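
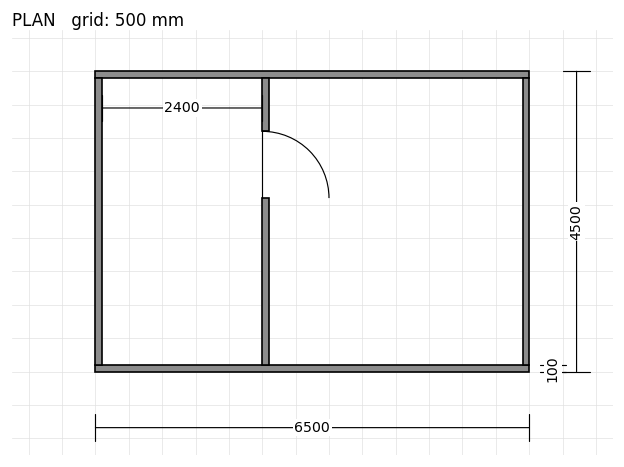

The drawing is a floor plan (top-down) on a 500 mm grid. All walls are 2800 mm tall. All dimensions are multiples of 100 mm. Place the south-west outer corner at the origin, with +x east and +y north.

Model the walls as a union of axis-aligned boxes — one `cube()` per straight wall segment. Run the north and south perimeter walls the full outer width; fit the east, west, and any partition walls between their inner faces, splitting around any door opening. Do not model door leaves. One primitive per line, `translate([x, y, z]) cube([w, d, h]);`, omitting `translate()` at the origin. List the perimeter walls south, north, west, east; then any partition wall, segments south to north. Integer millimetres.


cube([6500, 100, 2800]);
translate([0, 4400, 0]) cube([6500, 100, 2800]);
translate([0, 100, 0]) cube([100, 4300, 2800]);
translate([6400, 100, 0]) cube([100, 4300, 2800]);
translate([2500, 100, 0]) cube([100, 2500, 2800]);
translate([2500, 3600, 0]) cube([100, 800, 2800]);


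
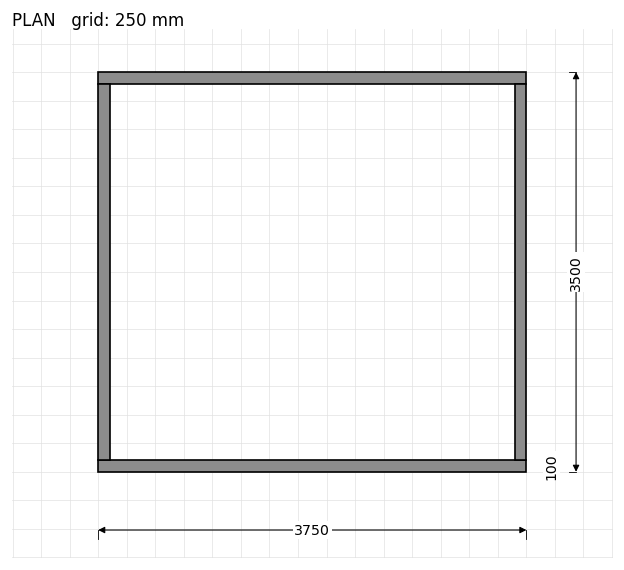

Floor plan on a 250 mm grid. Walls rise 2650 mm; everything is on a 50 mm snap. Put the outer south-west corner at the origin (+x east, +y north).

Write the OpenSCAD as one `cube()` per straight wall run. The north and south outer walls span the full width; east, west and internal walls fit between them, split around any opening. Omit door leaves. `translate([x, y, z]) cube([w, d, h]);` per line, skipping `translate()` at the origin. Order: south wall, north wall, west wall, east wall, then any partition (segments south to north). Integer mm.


cube([3750, 100, 2650]);
translate([0, 3400, 0]) cube([3750, 100, 2650]);
translate([0, 100, 0]) cube([100, 3300, 2650]);
translate([3650, 100, 0]) cube([100, 3300, 2650]);


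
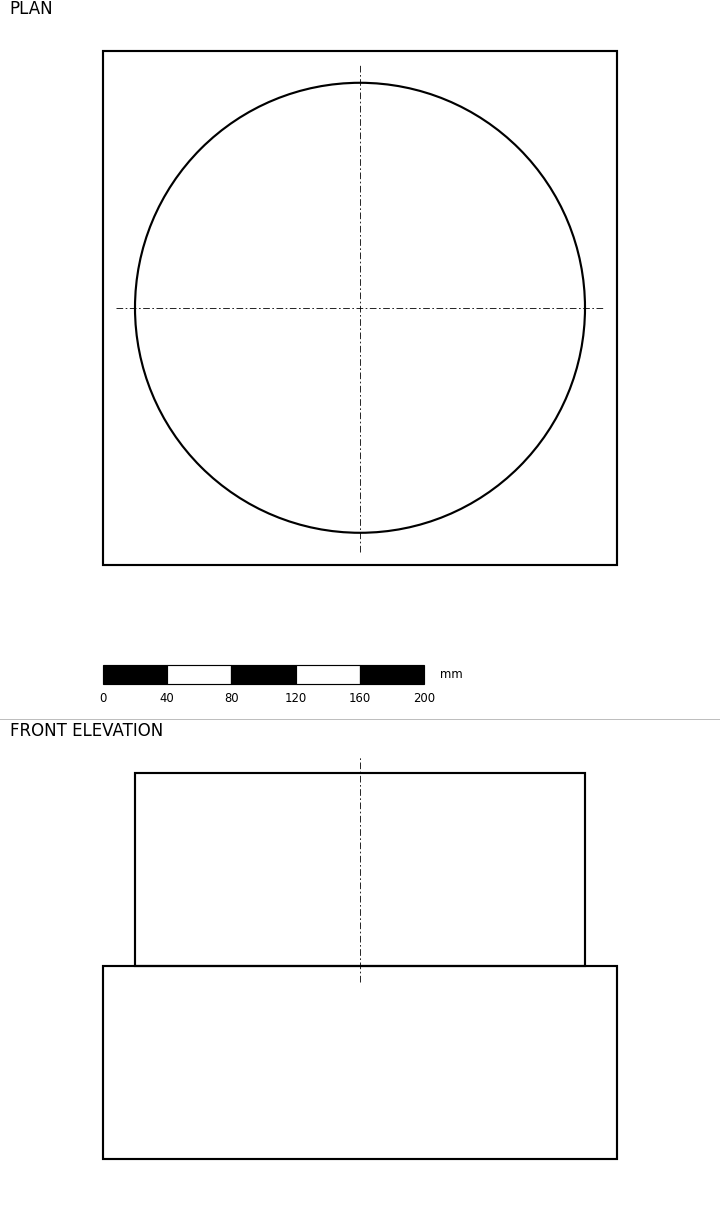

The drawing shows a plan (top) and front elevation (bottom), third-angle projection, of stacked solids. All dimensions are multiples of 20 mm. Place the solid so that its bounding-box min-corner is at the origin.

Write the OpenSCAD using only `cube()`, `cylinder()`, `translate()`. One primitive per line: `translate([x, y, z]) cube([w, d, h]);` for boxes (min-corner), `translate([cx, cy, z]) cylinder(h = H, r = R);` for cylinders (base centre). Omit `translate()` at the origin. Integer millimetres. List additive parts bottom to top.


cube([320, 320, 120]);
translate([160, 160, 120]) cylinder(h = 120, r = 140);


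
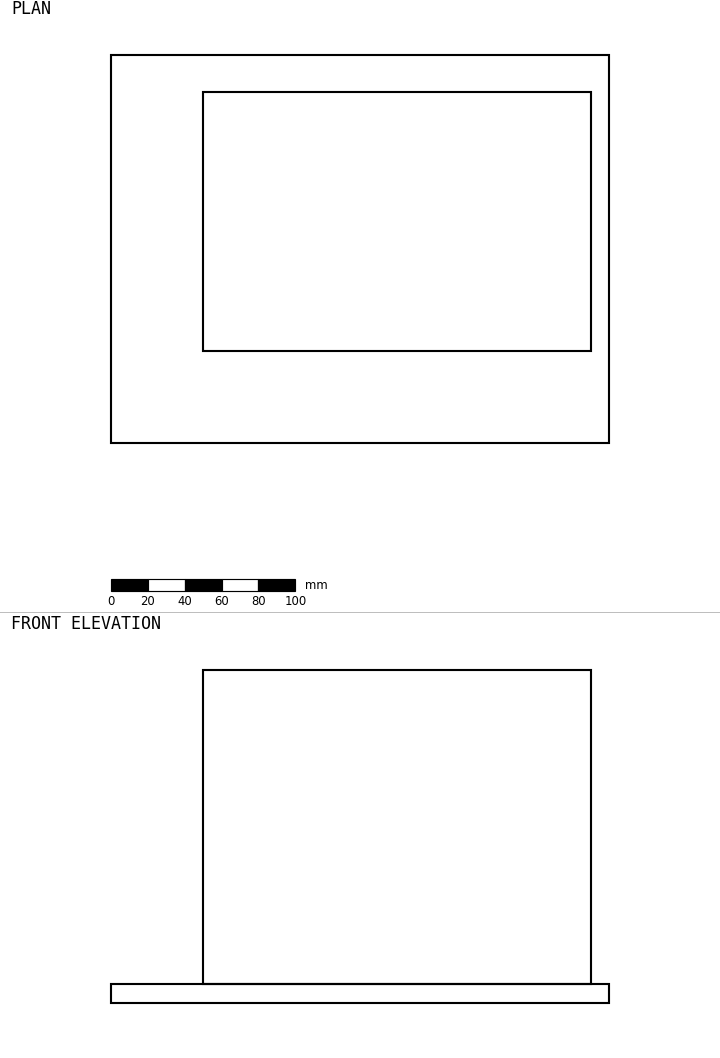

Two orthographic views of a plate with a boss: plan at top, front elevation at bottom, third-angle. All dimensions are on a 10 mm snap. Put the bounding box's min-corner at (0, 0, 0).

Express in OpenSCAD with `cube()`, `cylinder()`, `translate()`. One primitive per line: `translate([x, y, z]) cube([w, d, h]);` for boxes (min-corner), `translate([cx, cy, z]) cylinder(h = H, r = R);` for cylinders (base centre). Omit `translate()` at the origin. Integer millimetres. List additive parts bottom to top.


cube([270, 210, 10]);
translate([50, 50, 10]) cube([210, 140, 170]);


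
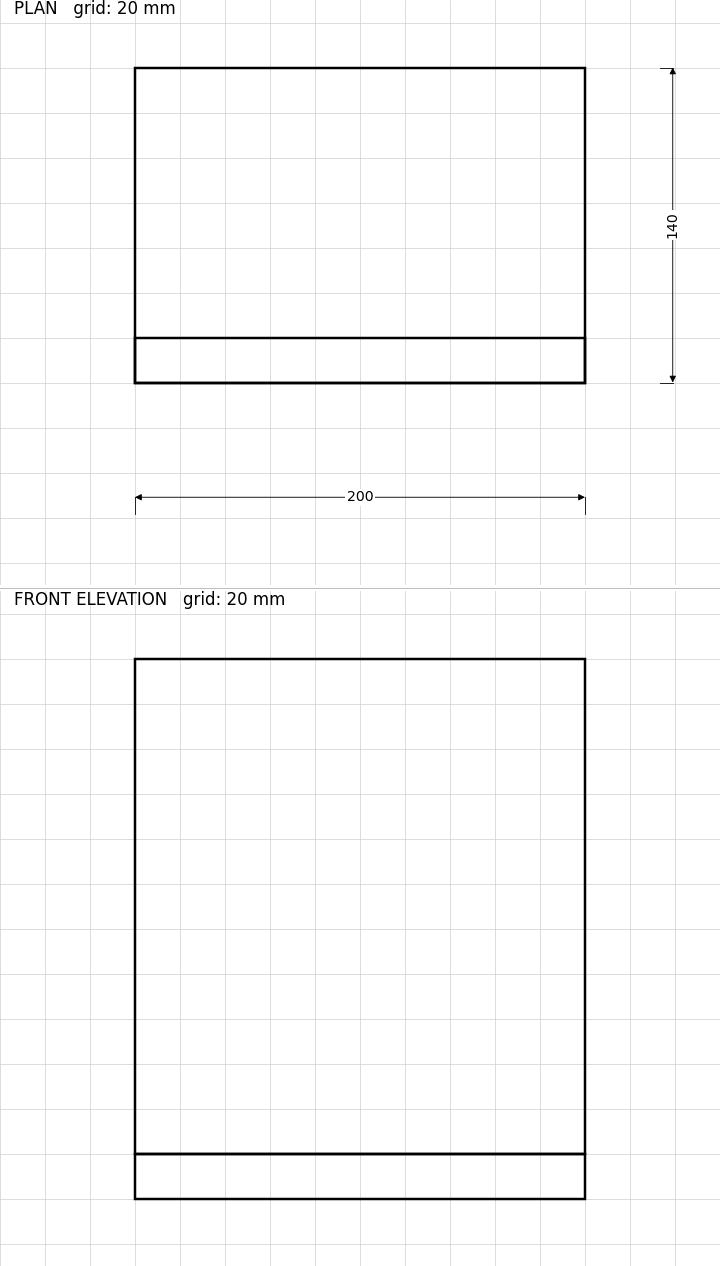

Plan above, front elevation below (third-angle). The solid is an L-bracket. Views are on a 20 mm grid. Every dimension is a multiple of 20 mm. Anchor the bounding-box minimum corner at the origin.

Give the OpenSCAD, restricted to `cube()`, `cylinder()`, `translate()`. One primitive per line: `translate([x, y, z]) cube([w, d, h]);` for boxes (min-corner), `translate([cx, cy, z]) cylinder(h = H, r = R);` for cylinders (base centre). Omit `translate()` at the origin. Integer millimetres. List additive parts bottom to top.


cube([200, 140, 20]);
translate([0, 0, 20]) cube([200, 20, 220]);


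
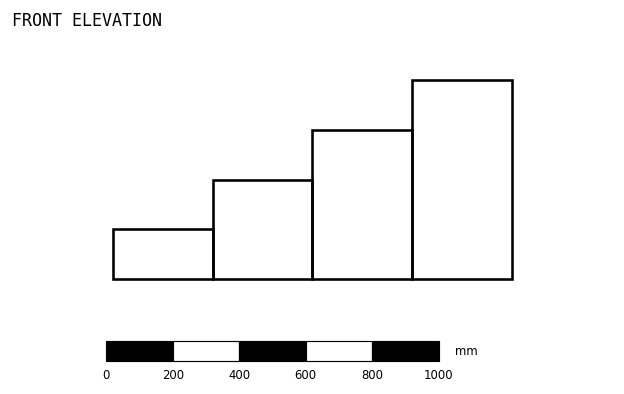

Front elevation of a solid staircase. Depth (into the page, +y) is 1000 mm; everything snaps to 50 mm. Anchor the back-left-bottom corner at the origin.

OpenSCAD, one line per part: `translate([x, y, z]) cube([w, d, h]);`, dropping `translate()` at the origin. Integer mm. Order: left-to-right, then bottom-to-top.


cube([300, 1000, 150]);
translate([300, 0, 0]) cube([300, 1000, 300]);
translate([600, 0, 0]) cube([300, 1000, 450]);
translate([900, 0, 0]) cube([300, 1000, 600]);


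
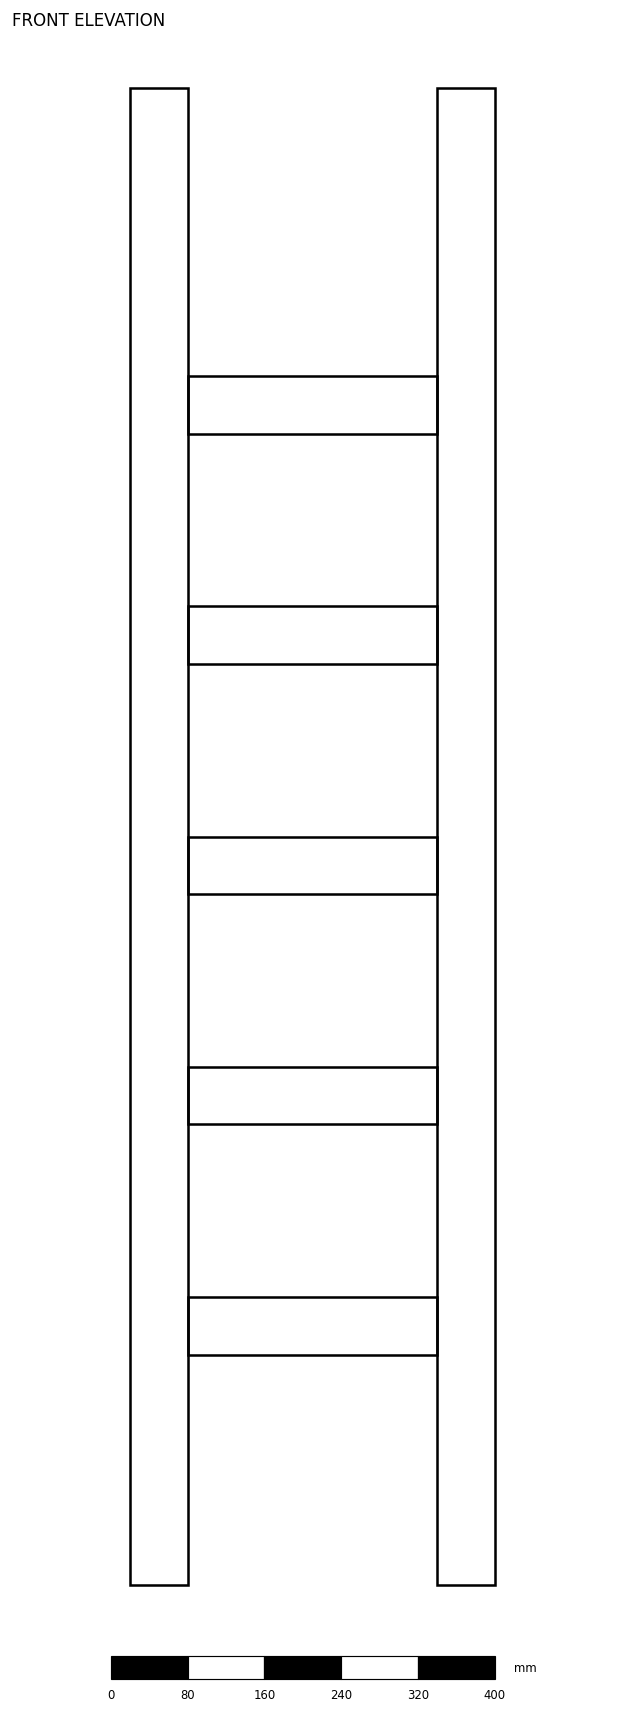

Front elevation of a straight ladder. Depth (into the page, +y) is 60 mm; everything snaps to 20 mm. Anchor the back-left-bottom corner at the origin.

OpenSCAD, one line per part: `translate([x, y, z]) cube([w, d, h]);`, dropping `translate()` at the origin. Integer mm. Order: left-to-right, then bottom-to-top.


cube([60, 60, 1560]);
translate([60, 0, 240]) cube([260, 60, 60]);
translate([60, 0, 480]) cube([260, 60, 60]);
translate([60, 0, 720]) cube([260, 60, 60]);
translate([60, 0, 960]) cube([260, 60, 60]);
translate([60, 0, 1200]) cube([260, 60, 60]);
translate([320, 0, 0]) cube([60, 60, 1560]);


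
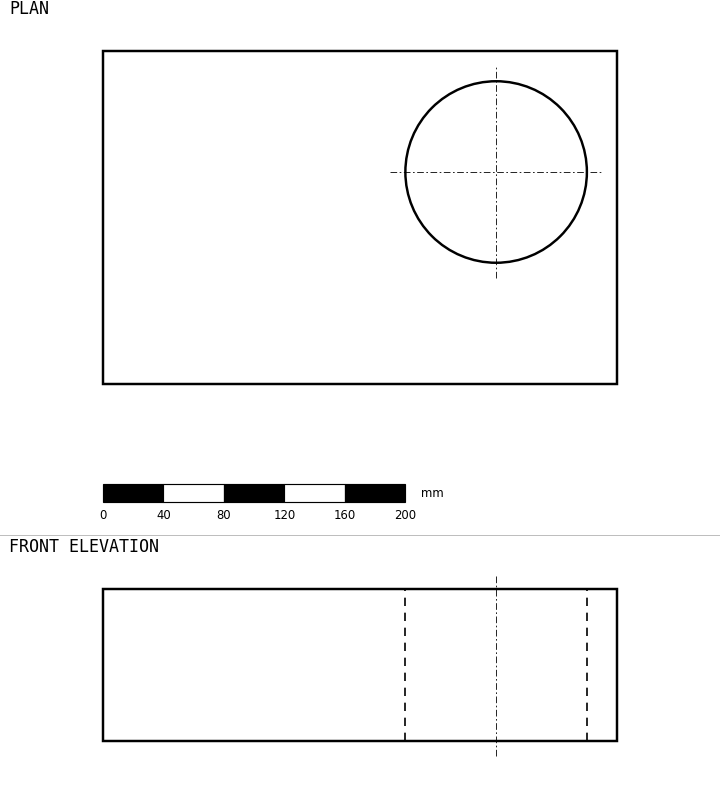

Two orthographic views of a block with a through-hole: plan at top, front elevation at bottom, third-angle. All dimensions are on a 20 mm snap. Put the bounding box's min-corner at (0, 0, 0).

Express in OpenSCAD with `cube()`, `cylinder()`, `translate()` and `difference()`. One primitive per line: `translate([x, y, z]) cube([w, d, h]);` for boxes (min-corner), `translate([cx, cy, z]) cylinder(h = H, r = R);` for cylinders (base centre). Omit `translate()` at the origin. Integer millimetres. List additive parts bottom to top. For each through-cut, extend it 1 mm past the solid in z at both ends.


difference() {
  cube([340, 220, 100]);
  translate([260, 140, -1]) cylinder(h = 102, r = 60);
}


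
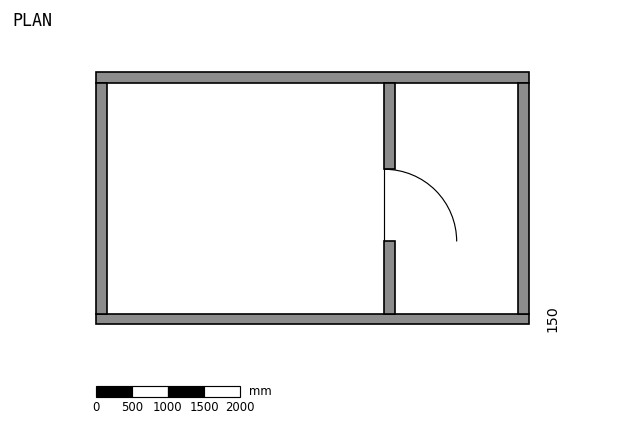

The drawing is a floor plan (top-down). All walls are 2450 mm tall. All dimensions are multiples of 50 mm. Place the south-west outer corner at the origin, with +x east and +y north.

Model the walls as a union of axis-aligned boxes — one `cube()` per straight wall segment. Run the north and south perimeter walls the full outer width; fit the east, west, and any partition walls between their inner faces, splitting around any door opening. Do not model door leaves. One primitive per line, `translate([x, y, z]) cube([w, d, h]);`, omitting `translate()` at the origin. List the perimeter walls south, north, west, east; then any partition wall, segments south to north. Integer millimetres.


cube([6000, 150, 2450]);
translate([0, 3350, 0]) cube([6000, 150, 2450]);
translate([0, 150, 0]) cube([150, 3200, 2450]);
translate([5850, 150, 0]) cube([150, 3200, 2450]);
translate([4000, 150, 0]) cube([150, 1000, 2450]);
translate([4000, 2150, 0]) cube([150, 1200, 2450]);


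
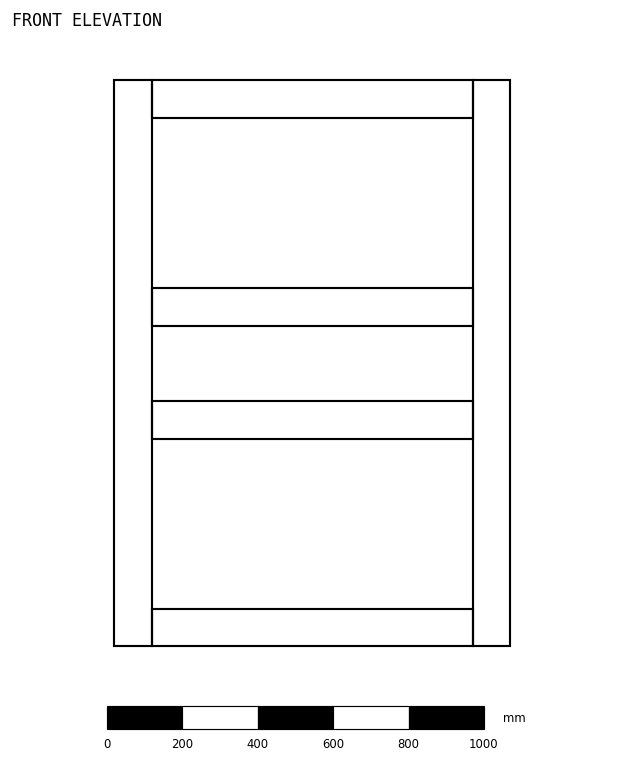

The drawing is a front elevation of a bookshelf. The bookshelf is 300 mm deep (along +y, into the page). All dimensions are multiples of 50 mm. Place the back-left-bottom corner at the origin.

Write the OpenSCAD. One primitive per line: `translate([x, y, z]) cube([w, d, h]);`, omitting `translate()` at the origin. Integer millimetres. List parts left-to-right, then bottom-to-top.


cube([100, 300, 1500]);
translate([100, 0, 0]) cube([850, 300, 100]);
translate([100, 0, 550]) cube([850, 300, 100]);
translate([100, 0, 850]) cube([850, 300, 100]);
translate([100, 0, 1400]) cube([850, 300, 100]);
translate([950, 0, 0]) cube([100, 300, 1500]);


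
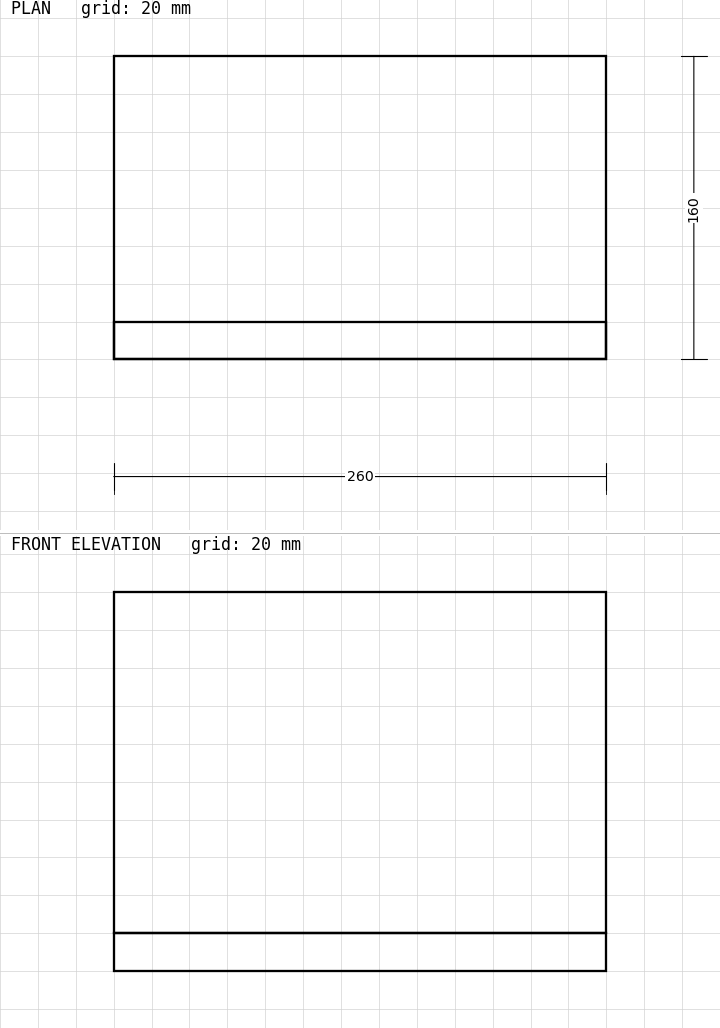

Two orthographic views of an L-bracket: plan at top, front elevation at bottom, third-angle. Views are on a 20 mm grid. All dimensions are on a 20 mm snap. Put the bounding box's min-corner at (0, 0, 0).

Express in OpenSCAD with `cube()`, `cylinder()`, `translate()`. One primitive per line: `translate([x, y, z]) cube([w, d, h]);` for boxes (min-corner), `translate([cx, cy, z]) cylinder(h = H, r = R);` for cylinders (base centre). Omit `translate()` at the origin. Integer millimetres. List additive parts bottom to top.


cube([260, 160, 20]);
translate([0, 0, 20]) cube([260, 20, 180]);


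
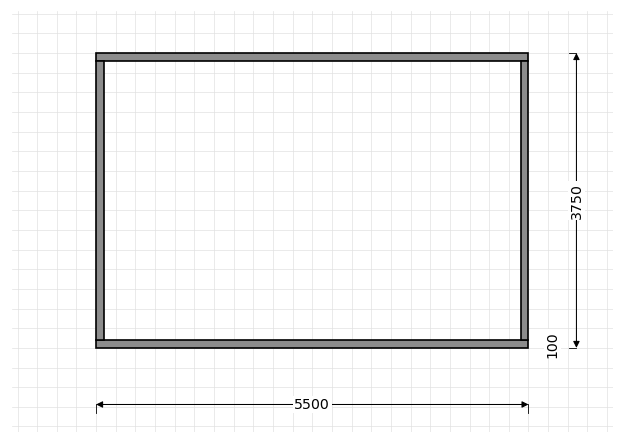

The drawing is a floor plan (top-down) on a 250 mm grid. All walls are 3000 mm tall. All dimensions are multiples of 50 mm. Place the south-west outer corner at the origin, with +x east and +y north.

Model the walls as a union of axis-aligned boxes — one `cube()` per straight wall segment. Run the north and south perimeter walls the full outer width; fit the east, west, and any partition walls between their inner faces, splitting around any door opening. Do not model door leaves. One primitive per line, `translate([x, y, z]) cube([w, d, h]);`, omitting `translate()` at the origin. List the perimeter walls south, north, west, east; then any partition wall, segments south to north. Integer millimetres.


cube([5500, 100, 3000]);
translate([0, 3650, 0]) cube([5500, 100, 3000]);
translate([0, 100, 0]) cube([100, 3550, 3000]);
translate([5400, 100, 0]) cube([100, 3550, 3000]);


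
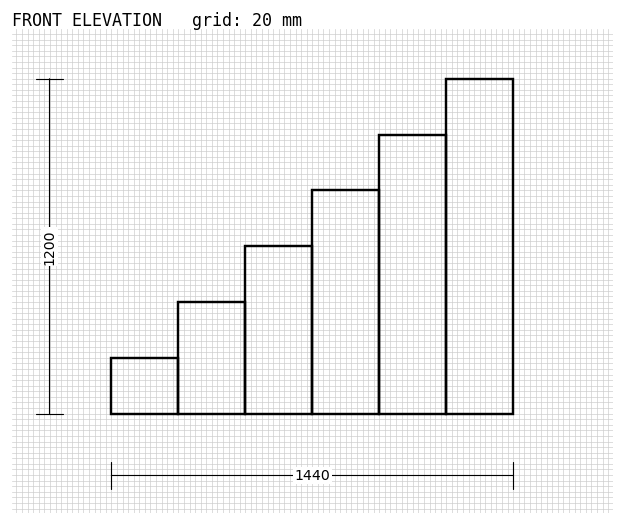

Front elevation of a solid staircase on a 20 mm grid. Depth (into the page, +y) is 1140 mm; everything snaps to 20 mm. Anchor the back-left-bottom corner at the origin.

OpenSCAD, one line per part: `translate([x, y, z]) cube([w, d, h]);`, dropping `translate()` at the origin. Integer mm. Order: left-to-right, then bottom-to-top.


cube([240, 1140, 200]);
translate([240, 0, 0]) cube([240, 1140, 400]);
translate([480, 0, 0]) cube([240, 1140, 600]);
translate([720, 0, 0]) cube([240, 1140, 800]);
translate([960, 0, 0]) cube([240, 1140, 1000]);
translate([1200, 0, 0]) cube([240, 1140, 1200]);


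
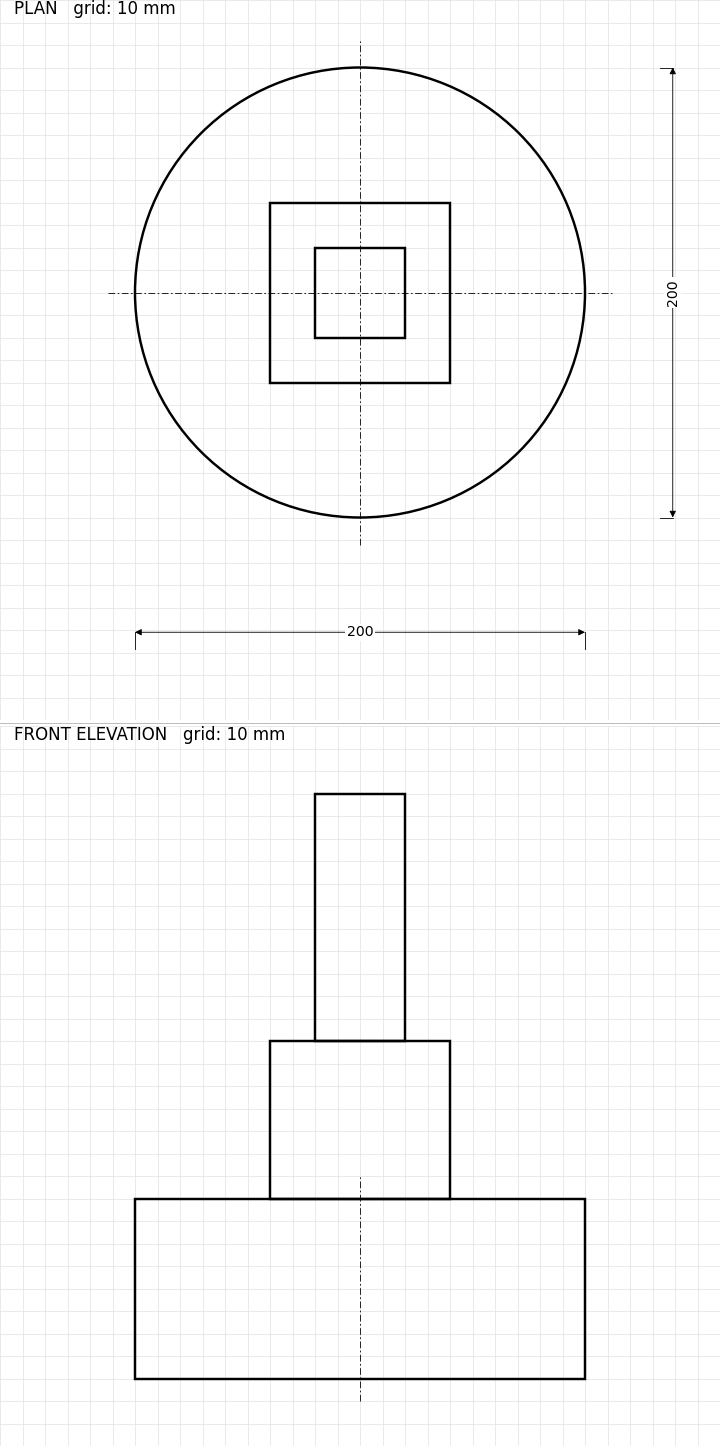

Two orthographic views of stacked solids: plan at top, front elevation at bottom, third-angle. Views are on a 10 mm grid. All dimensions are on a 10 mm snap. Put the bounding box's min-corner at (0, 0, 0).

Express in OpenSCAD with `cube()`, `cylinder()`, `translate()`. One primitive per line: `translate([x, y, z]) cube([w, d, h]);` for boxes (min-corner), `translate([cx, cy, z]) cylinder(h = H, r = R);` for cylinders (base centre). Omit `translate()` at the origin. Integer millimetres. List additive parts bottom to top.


translate([100, 100, 0]) cylinder(h = 80, r = 100);
translate([60, 60, 80]) cube([80, 80, 70]);
translate([80, 80, 150]) cube([40, 40, 110]);


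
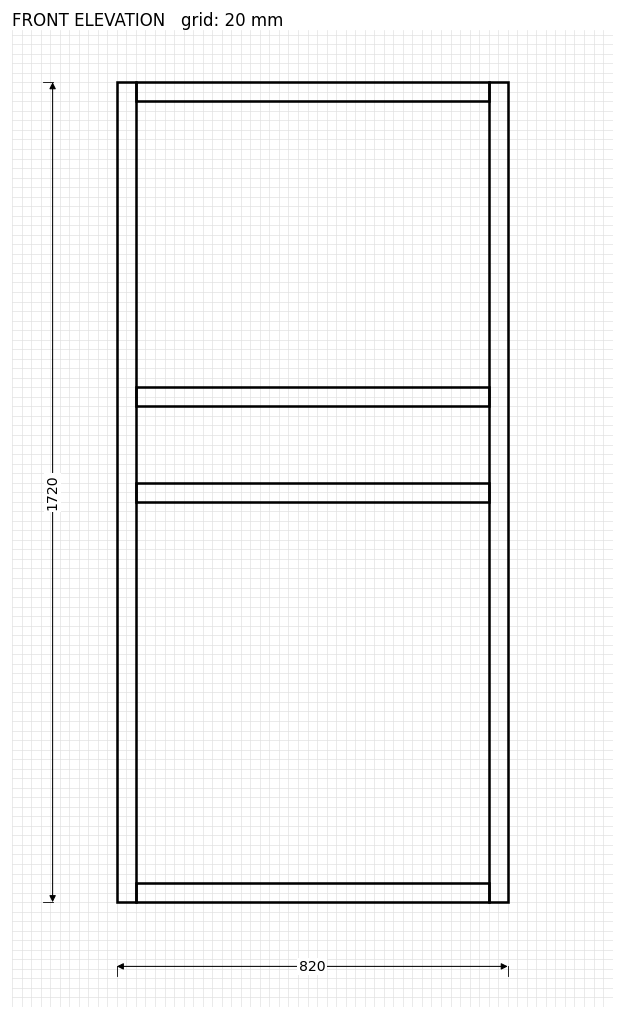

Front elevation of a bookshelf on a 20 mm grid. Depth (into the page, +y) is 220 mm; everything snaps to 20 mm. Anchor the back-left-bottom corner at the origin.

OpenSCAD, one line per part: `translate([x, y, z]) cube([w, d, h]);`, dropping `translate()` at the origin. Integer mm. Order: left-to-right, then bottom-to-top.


cube([40, 220, 1720]);
translate([40, 0, 0]) cube([740, 220, 40]);
translate([40, 0, 840]) cube([740, 220, 40]);
translate([40, 0, 1040]) cube([740, 220, 40]);
translate([40, 0, 1680]) cube([740, 220, 40]);
translate([780, 0, 0]) cube([40, 220, 1720]);


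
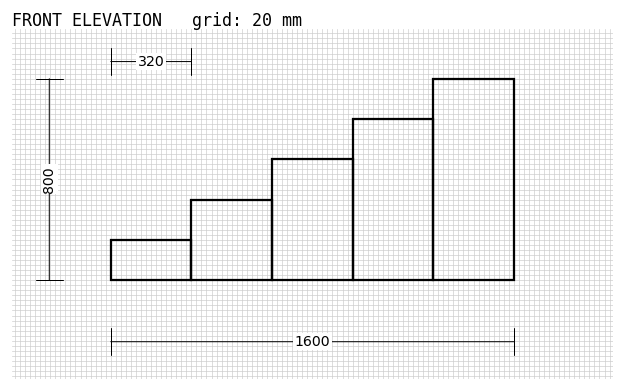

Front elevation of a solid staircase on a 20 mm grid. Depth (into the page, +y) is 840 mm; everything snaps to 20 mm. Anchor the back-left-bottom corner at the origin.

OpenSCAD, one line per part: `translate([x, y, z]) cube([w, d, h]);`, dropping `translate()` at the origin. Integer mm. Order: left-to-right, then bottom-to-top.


cube([320, 840, 160]);
translate([320, 0, 0]) cube([320, 840, 320]);
translate([640, 0, 0]) cube([320, 840, 480]);
translate([960, 0, 0]) cube([320, 840, 640]);
translate([1280, 0, 0]) cube([320, 840, 800]);


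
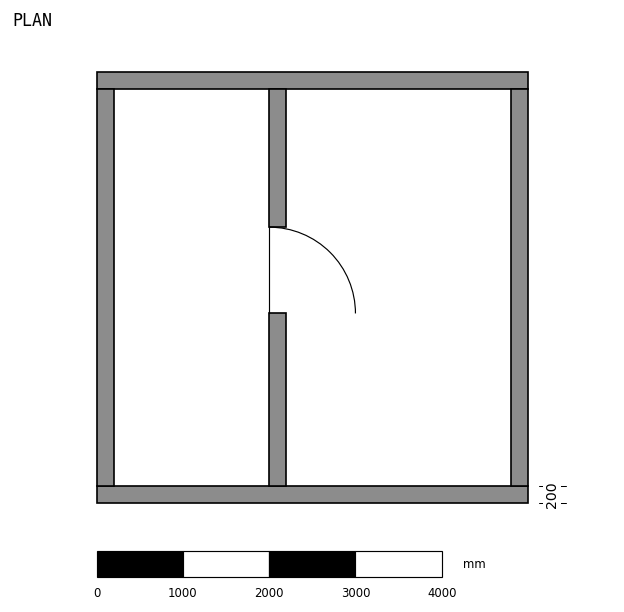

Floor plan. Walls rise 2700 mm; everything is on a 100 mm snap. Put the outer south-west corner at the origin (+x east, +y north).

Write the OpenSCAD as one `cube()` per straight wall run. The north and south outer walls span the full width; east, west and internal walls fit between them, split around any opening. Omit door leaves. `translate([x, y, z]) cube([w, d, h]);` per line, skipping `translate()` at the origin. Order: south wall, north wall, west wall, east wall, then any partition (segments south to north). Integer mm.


cube([5000, 200, 2700]);
translate([0, 4800, 0]) cube([5000, 200, 2700]);
translate([0, 200, 0]) cube([200, 4600, 2700]);
translate([4800, 200, 0]) cube([200, 4600, 2700]);
translate([2000, 200, 0]) cube([200, 2000, 2700]);
translate([2000, 3200, 0]) cube([200, 1600, 2700]);


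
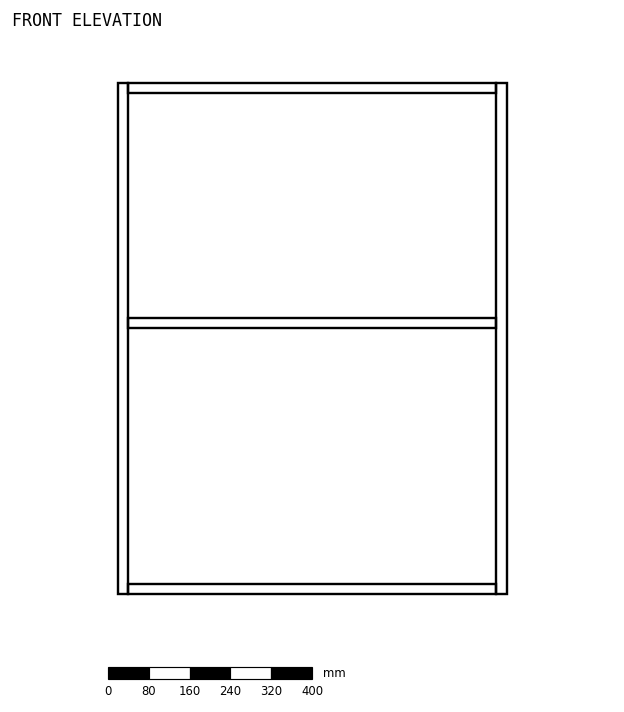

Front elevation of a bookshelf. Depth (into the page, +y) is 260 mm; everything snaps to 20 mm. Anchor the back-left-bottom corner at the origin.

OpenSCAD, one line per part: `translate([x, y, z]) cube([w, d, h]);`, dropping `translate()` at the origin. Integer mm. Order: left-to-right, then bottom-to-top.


cube([20, 260, 1000]);
translate([20, 0, 0]) cube([720, 260, 20]);
translate([20, 0, 520]) cube([720, 260, 20]);
translate([20, 0, 980]) cube([720, 260, 20]);
translate([740, 0, 0]) cube([20, 260, 1000]);


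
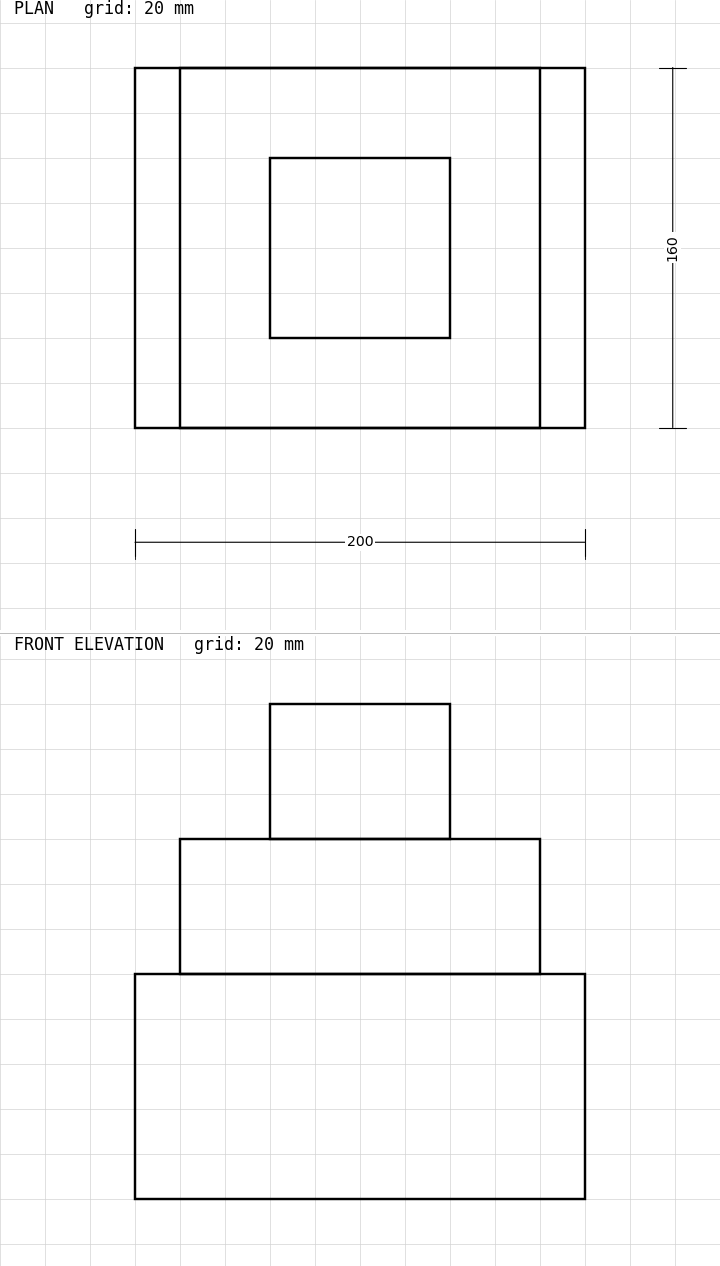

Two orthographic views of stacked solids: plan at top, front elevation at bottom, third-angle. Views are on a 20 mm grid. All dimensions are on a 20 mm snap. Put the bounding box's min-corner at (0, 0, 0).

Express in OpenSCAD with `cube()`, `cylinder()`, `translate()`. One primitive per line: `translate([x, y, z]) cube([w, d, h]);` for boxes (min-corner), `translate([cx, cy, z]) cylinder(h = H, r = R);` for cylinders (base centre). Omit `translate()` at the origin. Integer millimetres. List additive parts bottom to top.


cube([200, 160, 100]);
translate([20, 0, 100]) cube([160, 160, 60]);
translate([60, 40, 160]) cube([80, 80, 60]);


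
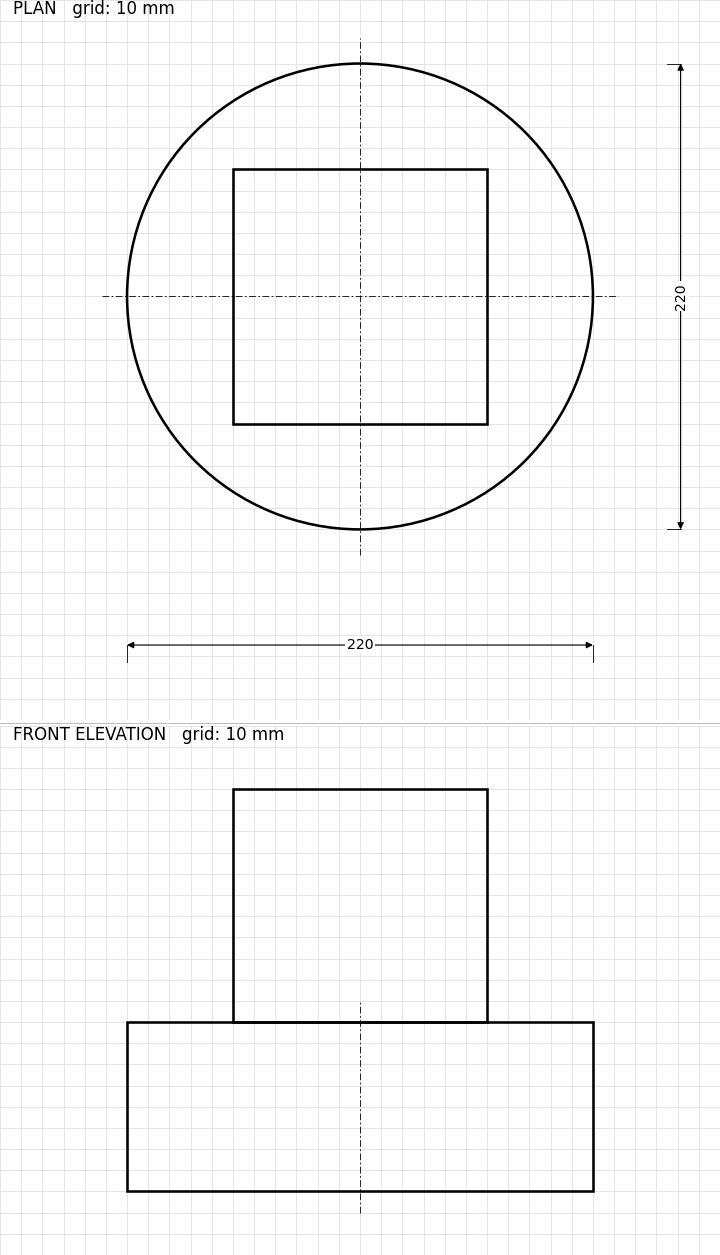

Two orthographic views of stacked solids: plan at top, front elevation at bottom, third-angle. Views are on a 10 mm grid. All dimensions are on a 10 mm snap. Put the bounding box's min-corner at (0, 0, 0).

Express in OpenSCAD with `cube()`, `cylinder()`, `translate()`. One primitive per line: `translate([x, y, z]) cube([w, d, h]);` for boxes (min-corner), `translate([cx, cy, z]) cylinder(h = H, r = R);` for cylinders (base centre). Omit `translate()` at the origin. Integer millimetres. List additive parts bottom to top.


translate([110, 110, 0]) cylinder(h = 80, r = 110);
translate([50, 50, 80]) cube([120, 120, 110]);


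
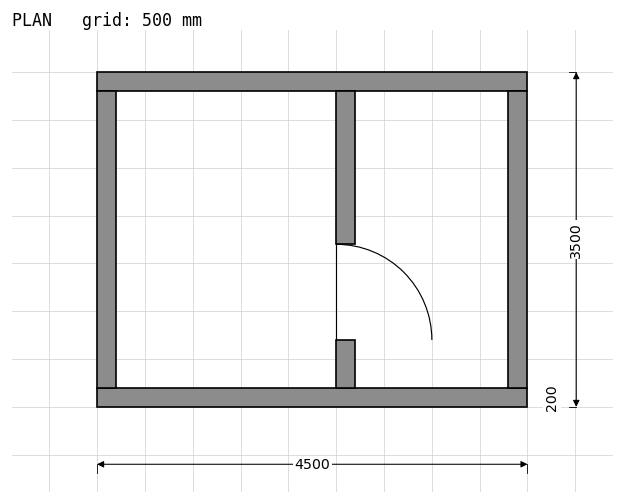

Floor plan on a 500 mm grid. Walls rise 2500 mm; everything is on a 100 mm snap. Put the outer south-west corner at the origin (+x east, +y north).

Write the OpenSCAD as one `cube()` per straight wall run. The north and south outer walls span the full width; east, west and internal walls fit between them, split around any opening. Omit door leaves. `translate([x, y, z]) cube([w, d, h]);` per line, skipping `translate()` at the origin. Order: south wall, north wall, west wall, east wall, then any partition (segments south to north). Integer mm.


cube([4500, 200, 2500]);
translate([0, 3300, 0]) cube([4500, 200, 2500]);
translate([0, 200, 0]) cube([200, 3100, 2500]);
translate([4300, 200, 0]) cube([200, 3100, 2500]);
translate([2500, 200, 0]) cube([200, 500, 2500]);
translate([2500, 1700, 0]) cube([200, 1600, 2500]);


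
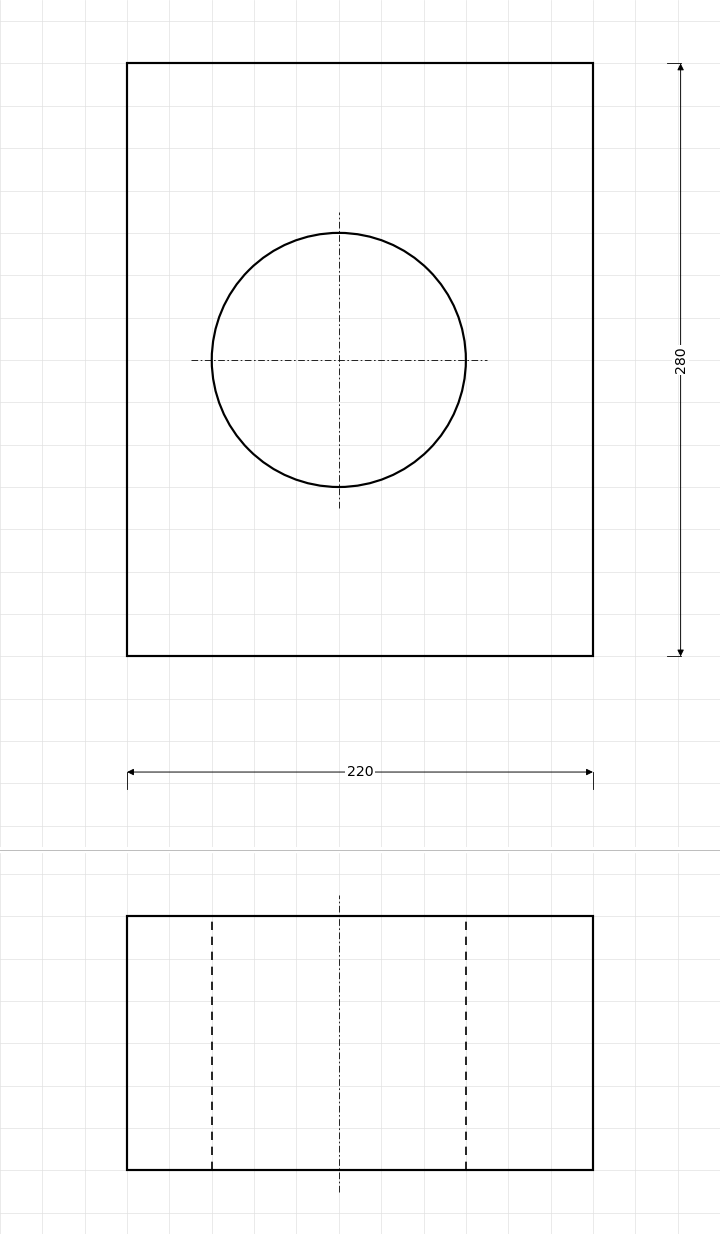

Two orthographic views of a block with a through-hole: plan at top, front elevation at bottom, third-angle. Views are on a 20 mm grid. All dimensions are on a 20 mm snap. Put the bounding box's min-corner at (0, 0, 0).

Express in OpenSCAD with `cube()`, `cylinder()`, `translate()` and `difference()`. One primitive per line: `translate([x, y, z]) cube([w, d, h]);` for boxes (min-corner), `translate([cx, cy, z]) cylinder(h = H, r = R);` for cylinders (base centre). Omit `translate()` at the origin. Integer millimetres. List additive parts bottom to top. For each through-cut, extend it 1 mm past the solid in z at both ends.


difference() {
  cube([220, 280, 120]);
  translate([100, 140, -1]) cylinder(h = 122, r = 60);
}


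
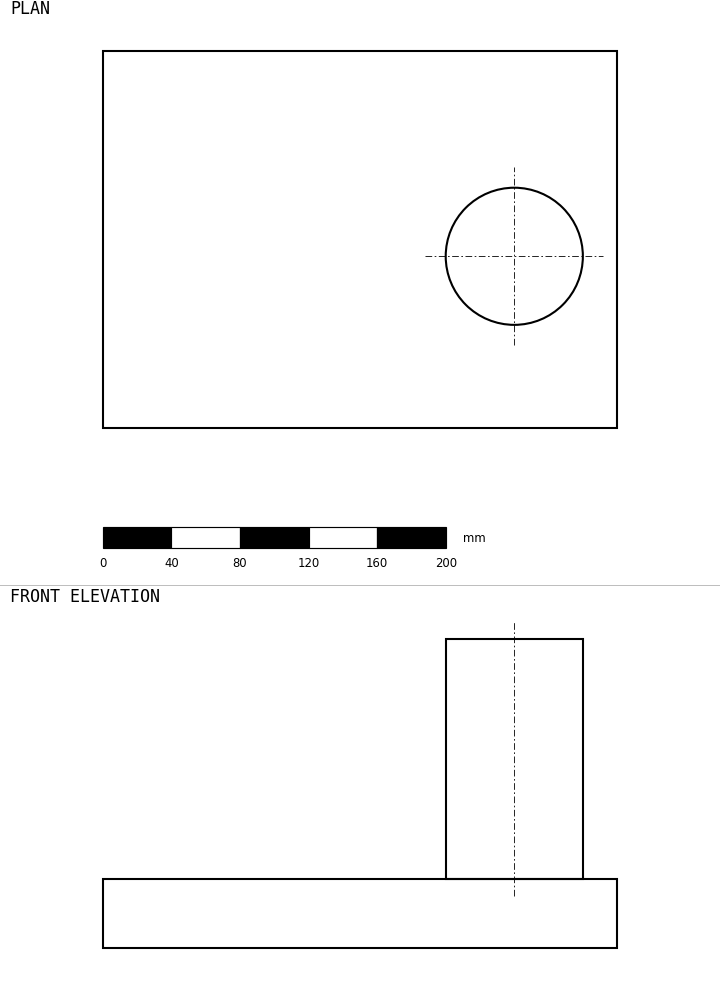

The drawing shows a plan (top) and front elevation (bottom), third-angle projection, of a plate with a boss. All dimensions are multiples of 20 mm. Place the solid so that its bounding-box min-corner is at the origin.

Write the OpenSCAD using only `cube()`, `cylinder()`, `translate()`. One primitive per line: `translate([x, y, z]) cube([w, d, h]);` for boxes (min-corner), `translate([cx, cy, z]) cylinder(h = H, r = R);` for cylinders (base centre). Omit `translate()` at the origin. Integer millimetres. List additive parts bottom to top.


cube([300, 220, 40]);
translate([240, 100, 40]) cylinder(h = 140, r = 40);


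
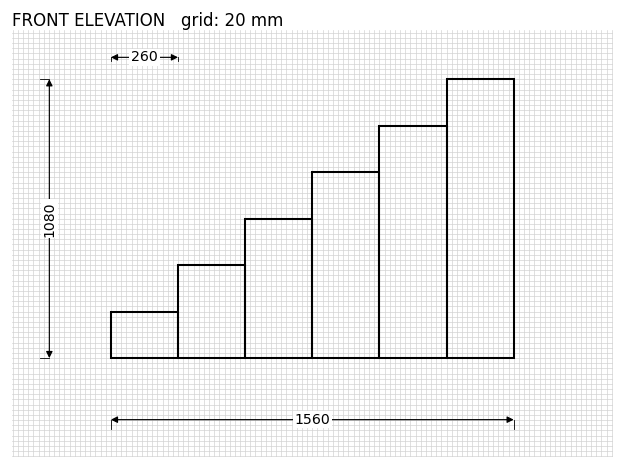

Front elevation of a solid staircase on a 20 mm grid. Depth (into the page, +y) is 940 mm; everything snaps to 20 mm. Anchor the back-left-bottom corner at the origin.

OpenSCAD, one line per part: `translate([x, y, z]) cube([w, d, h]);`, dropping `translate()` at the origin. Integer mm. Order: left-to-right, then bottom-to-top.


cube([260, 940, 180]);
translate([260, 0, 0]) cube([260, 940, 360]);
translate([520, 0, 0]) cube([260, 940, 540]);
translate([780, 0, 0]) cube([260, 940, 720]);
translate([1040, 0, 0]) cube([260, 940, 900]);
translate([1300, 0, 0]) cube([260, 940, 1080]);


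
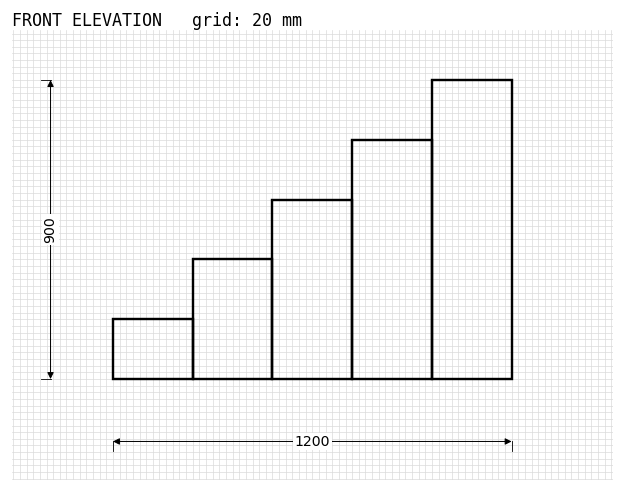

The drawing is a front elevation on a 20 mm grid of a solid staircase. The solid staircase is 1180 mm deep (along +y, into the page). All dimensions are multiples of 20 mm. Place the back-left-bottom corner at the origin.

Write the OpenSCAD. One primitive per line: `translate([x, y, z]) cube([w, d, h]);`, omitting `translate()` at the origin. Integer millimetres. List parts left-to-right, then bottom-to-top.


cube([240, 1180, 180]);
translate([240, 0, 0]) cube([240, 1180, 360]);
translate([480, 0, 0]) cube([240, 1180, 540]);
translate([720, 0, 0]) cube([240, 1180, 720]);
translate([960, 0, 0]) cube([240, 1180, 900]);


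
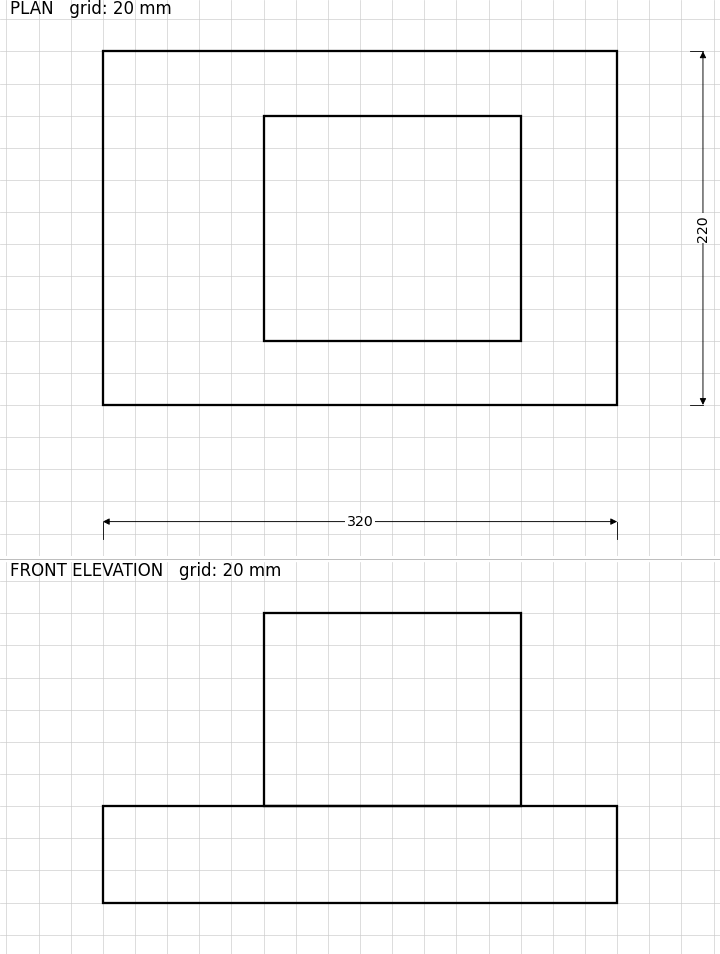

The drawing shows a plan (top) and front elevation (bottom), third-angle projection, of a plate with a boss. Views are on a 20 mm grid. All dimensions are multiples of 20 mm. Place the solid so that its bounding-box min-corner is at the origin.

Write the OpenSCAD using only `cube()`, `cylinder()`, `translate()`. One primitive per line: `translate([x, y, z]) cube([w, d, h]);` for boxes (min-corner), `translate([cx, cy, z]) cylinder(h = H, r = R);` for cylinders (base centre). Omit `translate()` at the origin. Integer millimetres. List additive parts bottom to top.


cube([320, 220, 60]);
translate([100, 40, 60]) cube([160, 140, 120]);


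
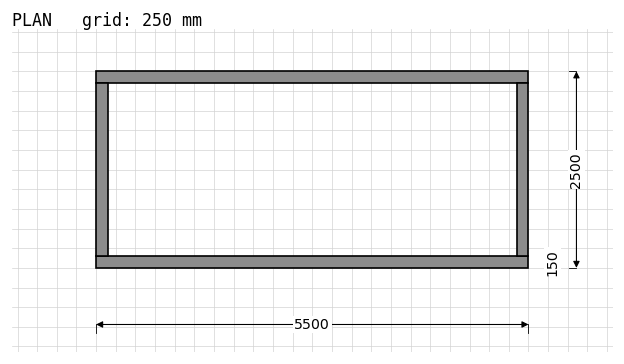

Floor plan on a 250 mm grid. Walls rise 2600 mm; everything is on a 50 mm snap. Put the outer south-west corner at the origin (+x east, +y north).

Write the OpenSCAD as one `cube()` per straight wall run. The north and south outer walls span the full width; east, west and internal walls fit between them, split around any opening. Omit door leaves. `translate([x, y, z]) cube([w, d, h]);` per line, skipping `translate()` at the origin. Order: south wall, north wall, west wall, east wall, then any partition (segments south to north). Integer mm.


cube([5500, 150, 2600]);
translate([0, 2350, 0]) cube([5500, 150, 2600]);
translate([0, 150, 0]) cube([150, 2200, 2600]);
translate([5350, 150, 0]) cube([150, 2200, 2600]);


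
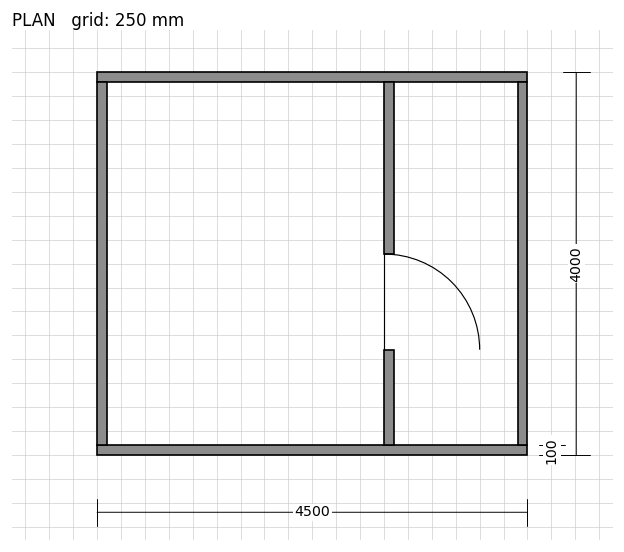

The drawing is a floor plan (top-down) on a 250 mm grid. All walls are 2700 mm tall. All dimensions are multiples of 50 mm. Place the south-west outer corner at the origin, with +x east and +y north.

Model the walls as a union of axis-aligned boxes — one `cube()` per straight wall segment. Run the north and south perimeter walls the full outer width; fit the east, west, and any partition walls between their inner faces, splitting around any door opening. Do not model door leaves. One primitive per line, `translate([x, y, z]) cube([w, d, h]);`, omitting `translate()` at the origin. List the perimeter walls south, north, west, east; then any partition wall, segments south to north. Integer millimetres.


cube([4500, 100, 2700]);
translate([0, 3900, 0]) cube([4500, 100, 2700]);
translate([0, 100, 0]) cube([100, 3800, 2700]);
translate([4400, 100, 0]) cube([100, 3800, 2700]);
translate([3000, 100, 0]) cube([100, 1000, 2700]);
translate([3000, 2100, 0]) cube([100, 1800, 2700]);


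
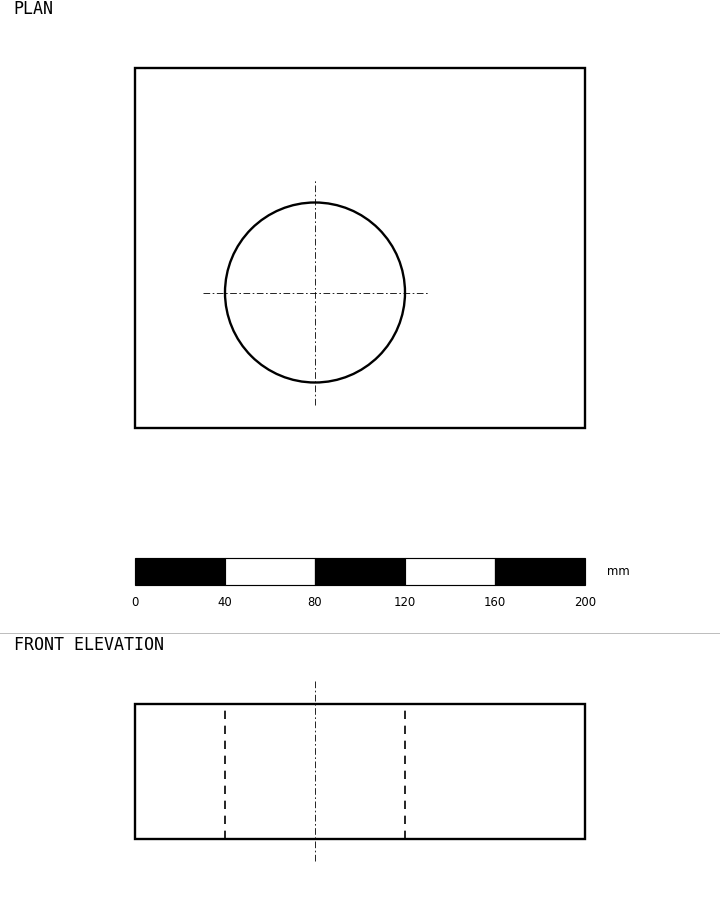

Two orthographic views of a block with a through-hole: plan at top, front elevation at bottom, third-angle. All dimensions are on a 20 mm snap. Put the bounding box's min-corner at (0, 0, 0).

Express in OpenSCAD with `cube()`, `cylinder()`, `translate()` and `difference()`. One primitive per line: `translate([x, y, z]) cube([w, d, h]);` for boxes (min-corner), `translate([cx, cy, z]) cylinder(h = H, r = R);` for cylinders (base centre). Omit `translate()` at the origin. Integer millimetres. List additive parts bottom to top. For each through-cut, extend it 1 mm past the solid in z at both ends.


difference() {
  cube([200, 160, 60]);
  translate([80, 60, -1]) cylinder(h = 62, r = 40);
}


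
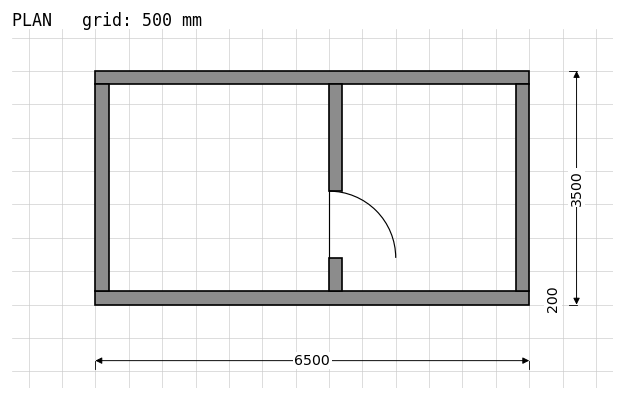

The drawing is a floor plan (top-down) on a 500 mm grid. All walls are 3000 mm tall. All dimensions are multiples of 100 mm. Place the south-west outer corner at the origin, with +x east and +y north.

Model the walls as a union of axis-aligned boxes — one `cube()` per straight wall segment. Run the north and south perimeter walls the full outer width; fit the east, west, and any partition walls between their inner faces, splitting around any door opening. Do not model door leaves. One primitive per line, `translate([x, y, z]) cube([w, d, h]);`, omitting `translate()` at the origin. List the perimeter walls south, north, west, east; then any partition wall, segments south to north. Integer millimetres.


cube([6500, 200, 3000]);
translate([0, 3300, 0]) cube([6500, 200, 3000]);
translate([0, 200, 0]) cube([200, 3100, 3000]);
translate([6300, 200, 0]) cube([200, 3100, 3000]);
translate([3500, 200, 0]) cube([200, 500, 3000]);
translate([3500, 1700, 0]) cube([200, 1600, 3000]);


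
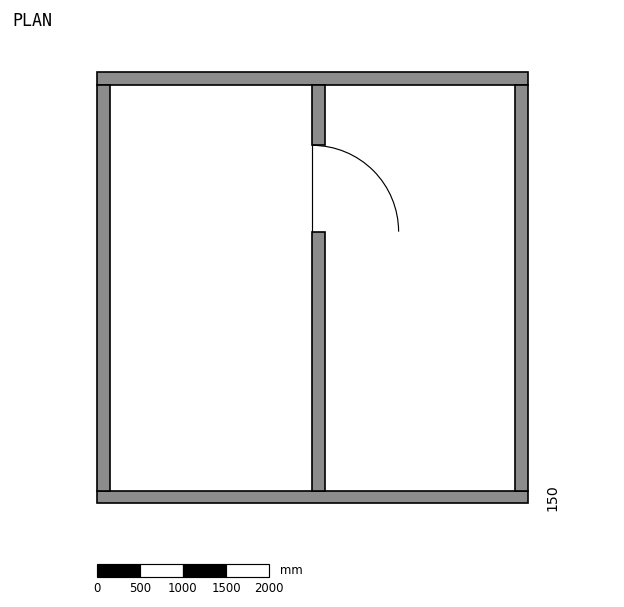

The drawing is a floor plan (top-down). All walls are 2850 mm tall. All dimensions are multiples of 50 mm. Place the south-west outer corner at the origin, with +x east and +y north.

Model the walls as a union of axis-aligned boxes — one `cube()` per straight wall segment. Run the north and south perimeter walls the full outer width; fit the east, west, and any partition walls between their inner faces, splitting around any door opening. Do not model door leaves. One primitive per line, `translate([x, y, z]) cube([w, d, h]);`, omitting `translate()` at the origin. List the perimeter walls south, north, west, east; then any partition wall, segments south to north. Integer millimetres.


cube([5000, 150, 2850]);
translate([0, 4850, 0]) cube([5000, 150, 2850]);
translate([0, 150, 0]) cube([150, 4700, 2850]);
translate([4850, 150, 0]) cube([150, 4700, 2850]);
translate([2500, 150, 0]) cube([150, 3000, 2850]);
translate([2500, 4150, 0]) cube([150, 700, 2850]);


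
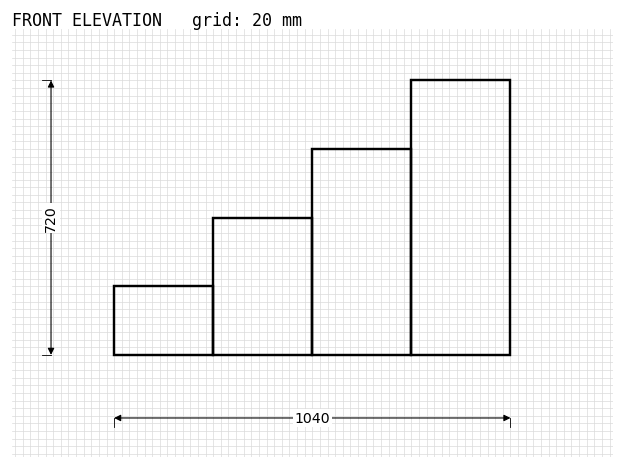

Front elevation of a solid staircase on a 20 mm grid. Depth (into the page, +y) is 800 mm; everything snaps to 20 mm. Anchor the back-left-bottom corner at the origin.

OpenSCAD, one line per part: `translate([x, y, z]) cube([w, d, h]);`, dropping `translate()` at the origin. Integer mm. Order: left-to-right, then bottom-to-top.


cube([260, 800, 180]);
translate([260, 0, 0]) cube([260, 800, 360]);
translate([520, 0, 0]) cube([260, 800, 540]);
translate([780, 0, 0]) cube([260, 800, 720]);


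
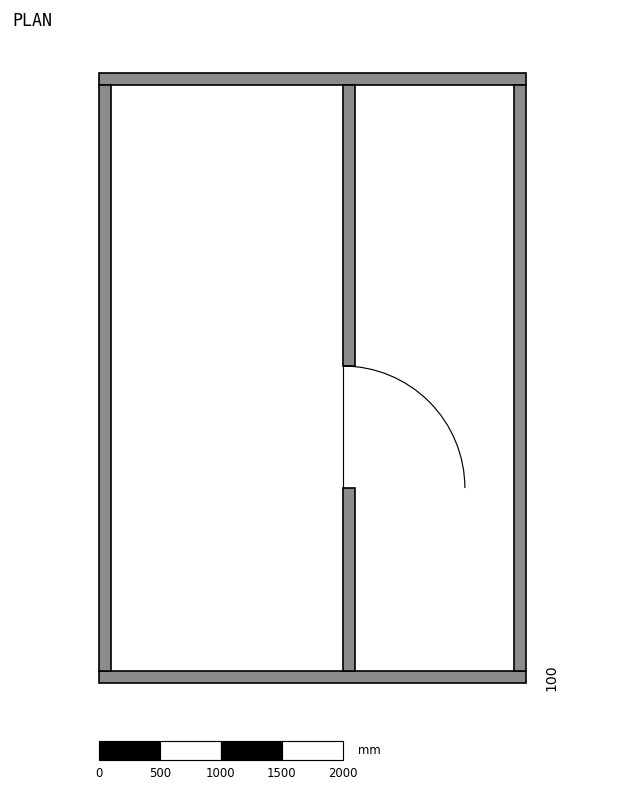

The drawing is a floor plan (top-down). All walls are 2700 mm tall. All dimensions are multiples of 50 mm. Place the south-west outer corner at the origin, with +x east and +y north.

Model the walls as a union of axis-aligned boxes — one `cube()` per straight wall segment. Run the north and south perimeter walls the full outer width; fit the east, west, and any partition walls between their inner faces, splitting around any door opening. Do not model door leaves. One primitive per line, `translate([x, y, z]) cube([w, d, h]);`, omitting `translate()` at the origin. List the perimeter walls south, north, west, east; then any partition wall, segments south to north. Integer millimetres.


cube([3500, 100, 2700]);
translate([0, 4900, 0]) cube([3500, 100, 2700]);
translate([0, 100, 0]) cube([100, 4800, 2700]);
translate([3400, 100, 0]) cube([100, 4800, 2700]);
translate([2000, 100, 0]) cube([100, 1500, 2700]);
translate([2000, 2600, 0]) cube([100, 2300, 2700]);


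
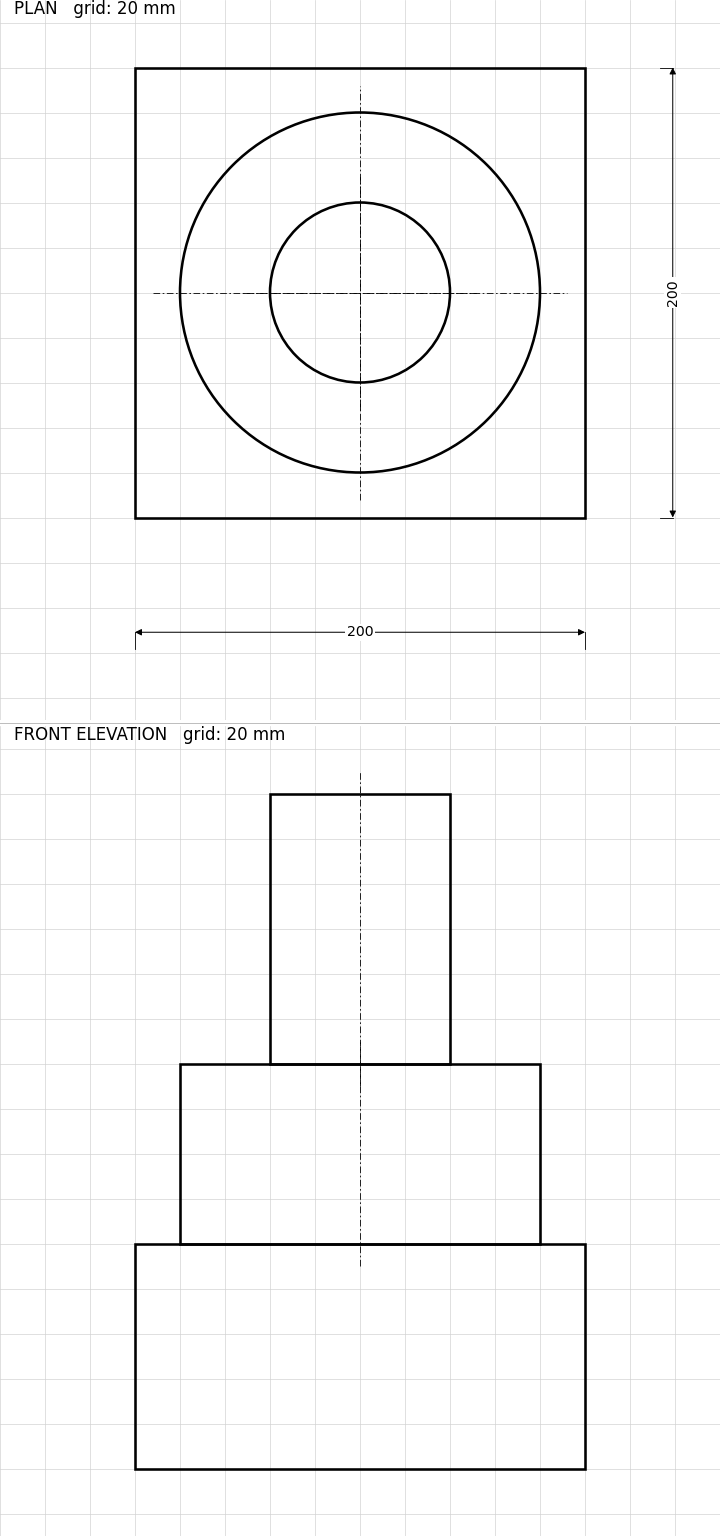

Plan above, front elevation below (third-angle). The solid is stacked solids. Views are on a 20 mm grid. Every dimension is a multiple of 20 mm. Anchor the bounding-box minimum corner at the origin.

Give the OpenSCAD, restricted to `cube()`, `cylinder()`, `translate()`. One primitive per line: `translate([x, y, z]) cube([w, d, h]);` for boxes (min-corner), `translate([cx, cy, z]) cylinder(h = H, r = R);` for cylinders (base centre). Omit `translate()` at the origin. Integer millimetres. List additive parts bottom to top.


cube([200, 200, 100]);
translate([100, 100, 100]) cylinder(h = 80, r = 80);
translate([100, 100, 180]) cylinder(h = 120, r = 40);


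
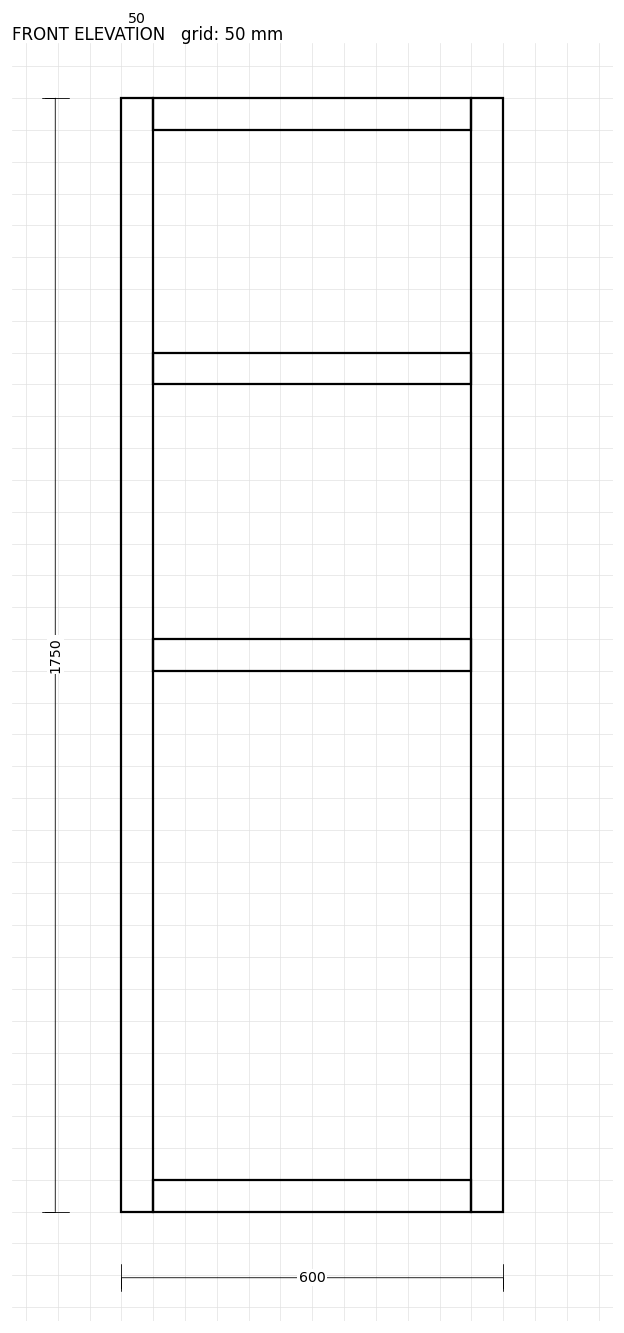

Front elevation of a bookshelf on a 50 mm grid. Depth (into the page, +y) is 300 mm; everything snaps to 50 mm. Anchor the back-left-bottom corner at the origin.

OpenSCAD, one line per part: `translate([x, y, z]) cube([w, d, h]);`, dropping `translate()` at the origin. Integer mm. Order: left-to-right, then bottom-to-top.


cube([50, 300, 1750]);
translate([50, 0, 0]) cube([500, 300, 50]);
translate([50, 0, 850]) cube([500, 300, 50]);
translate([50, 0, 1300]) cube([500, 300, 50]);
translate([50, 0, 1700]) cube([500, 300, 50]);
translate([550, 0, 0]) cube([50, 300, 1750]);


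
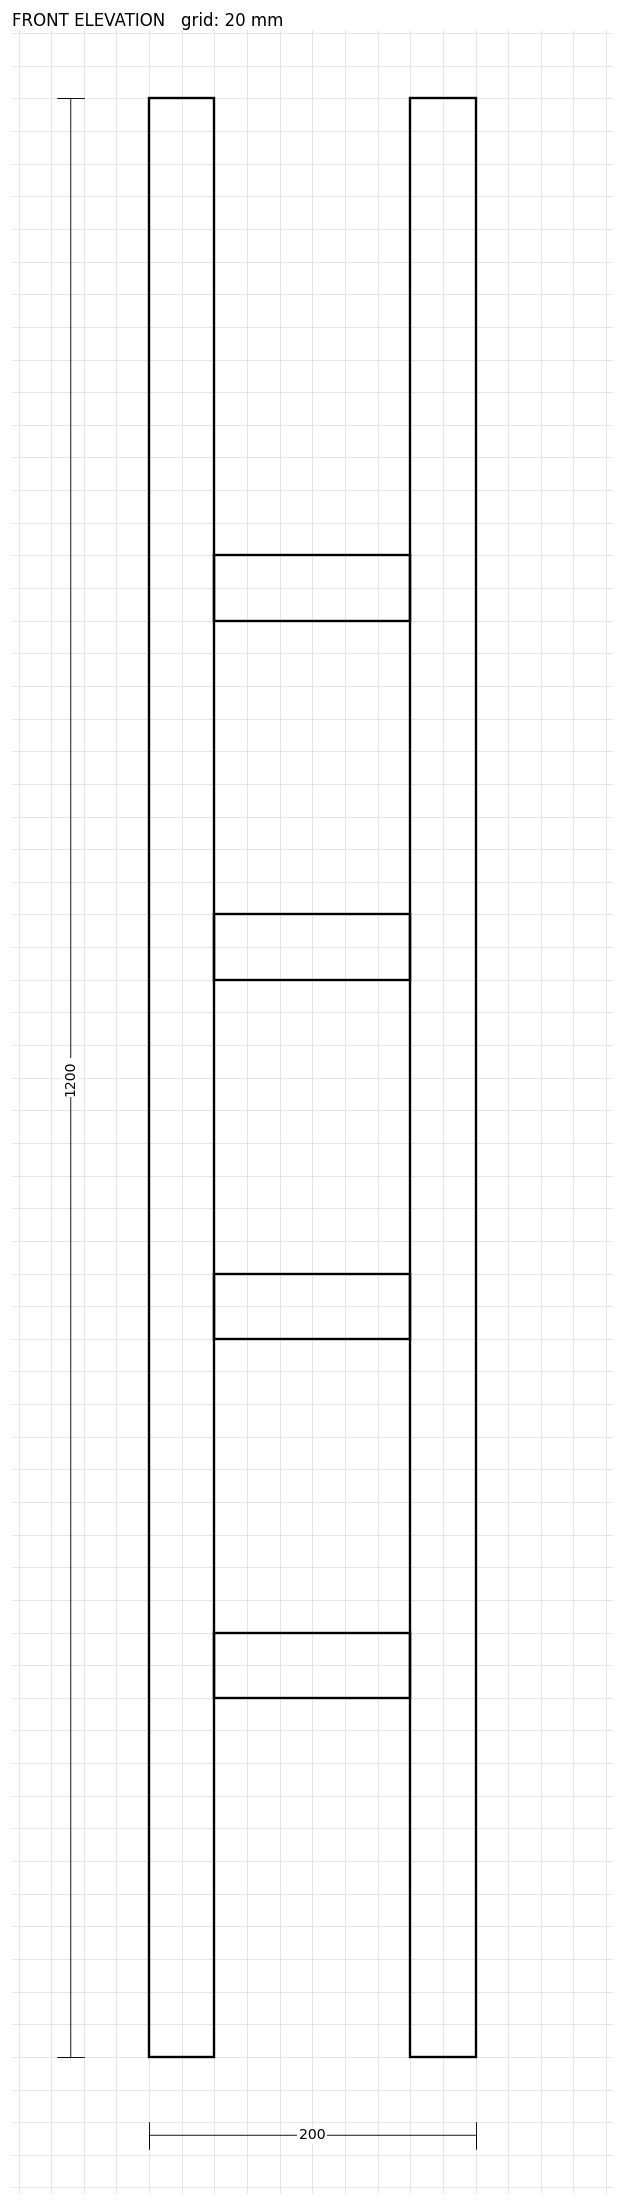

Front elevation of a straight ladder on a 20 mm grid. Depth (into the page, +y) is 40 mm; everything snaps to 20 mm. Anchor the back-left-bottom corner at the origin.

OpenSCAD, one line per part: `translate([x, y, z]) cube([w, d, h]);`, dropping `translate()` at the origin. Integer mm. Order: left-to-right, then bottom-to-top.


cube([40, 40, 1200]);
translate([40, 0, 220]) cube([120, 40, 40]);
translate([40, 0, 440]) cube([120, 40, 40]);
translate([40, 0, 660]) cube([120, 40, 40]);
translate([40, 0, 880]) cube([120, 40, 40]);
translate([160, 0, 0]) cube([40, 40, 1200]);


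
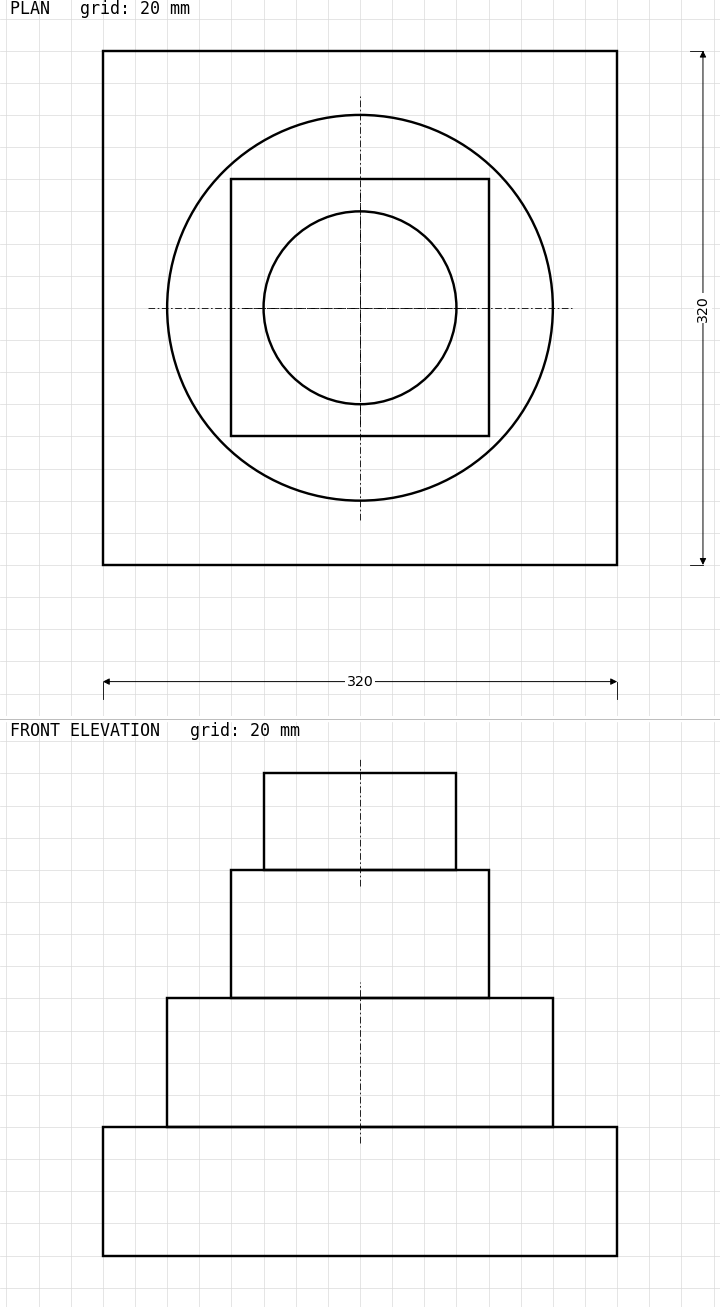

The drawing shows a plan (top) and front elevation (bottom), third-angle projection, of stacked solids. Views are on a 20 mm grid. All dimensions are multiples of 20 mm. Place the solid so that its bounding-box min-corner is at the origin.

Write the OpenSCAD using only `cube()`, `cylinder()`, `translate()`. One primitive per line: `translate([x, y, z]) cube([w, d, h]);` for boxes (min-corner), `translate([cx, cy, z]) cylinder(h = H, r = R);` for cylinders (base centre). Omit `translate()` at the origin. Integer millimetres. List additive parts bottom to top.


cube([320, 320, 80]);
translate([160, 160, 80]) cylinder(h = 80, r = 120);
translate([80, 80, 160]) cube([160, 160, 80]);
translate([160, 160, 240]) cylinder(h = 60, r = 60);
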